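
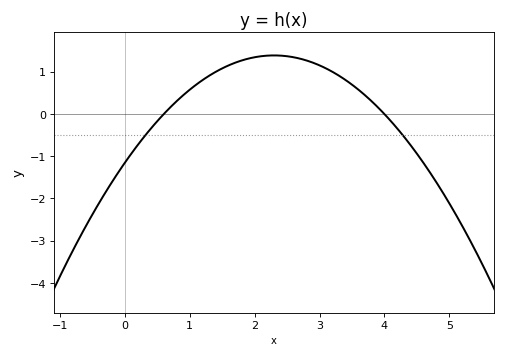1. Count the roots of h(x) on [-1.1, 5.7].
2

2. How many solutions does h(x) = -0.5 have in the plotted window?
2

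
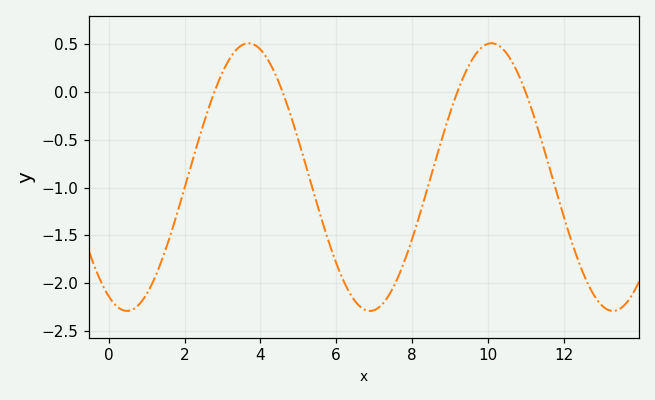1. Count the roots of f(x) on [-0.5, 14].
4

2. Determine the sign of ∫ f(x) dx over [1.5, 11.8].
negative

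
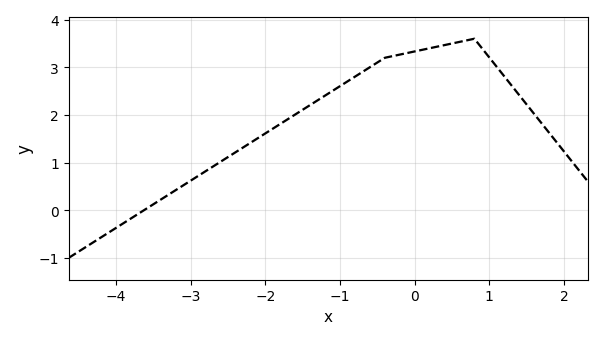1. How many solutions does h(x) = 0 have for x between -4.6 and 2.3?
1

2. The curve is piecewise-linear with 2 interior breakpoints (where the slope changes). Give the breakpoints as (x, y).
(-0.4, 3.2); (0.8, 3.6)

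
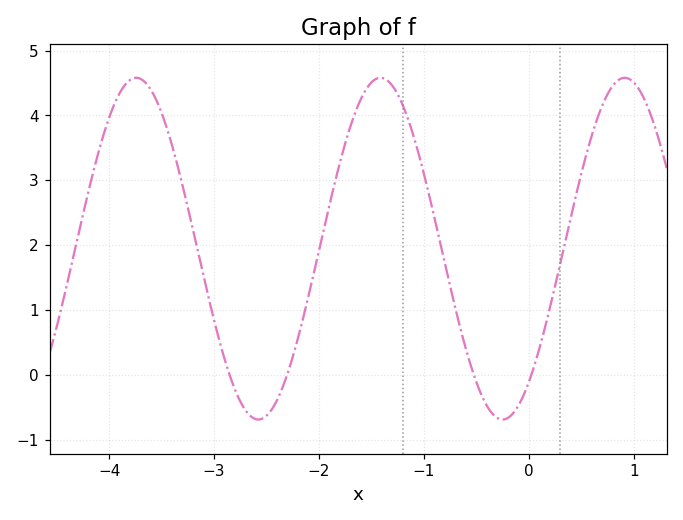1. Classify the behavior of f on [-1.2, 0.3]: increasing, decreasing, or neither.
neither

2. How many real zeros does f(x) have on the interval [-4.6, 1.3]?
4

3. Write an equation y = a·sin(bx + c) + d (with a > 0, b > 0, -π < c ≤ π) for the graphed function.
y = 2.63sin(2.7x - 0.892) + 1.95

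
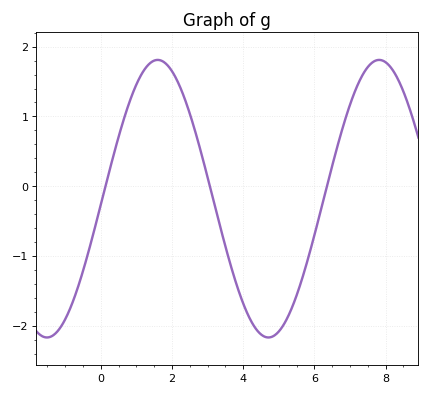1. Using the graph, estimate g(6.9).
1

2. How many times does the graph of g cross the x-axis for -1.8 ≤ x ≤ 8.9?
3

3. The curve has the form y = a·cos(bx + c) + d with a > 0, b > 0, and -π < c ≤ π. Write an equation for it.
y = 1.99cos(1x - 1.6) - 0.18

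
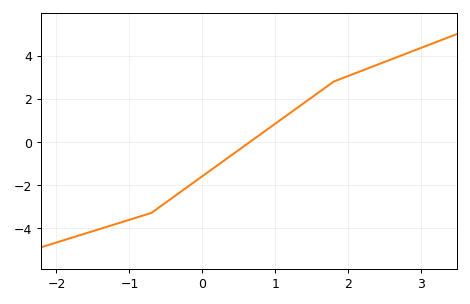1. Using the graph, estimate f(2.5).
3.8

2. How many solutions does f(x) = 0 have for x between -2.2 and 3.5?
1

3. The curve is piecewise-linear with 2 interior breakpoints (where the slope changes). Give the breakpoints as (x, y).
(-0.7, -3.3); (1.8, 2.8)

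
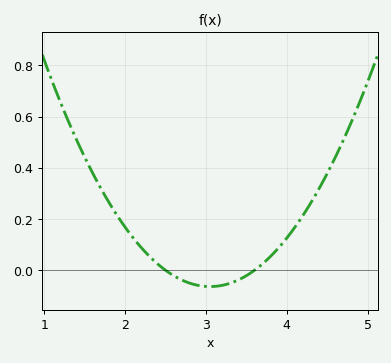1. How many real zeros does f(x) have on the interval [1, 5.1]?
2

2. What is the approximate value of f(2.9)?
-0.06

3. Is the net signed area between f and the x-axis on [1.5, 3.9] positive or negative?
positive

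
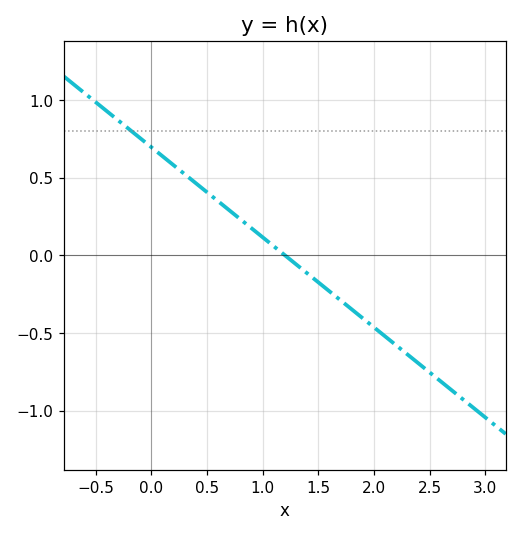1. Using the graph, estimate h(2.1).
-0.522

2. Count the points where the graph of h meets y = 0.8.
1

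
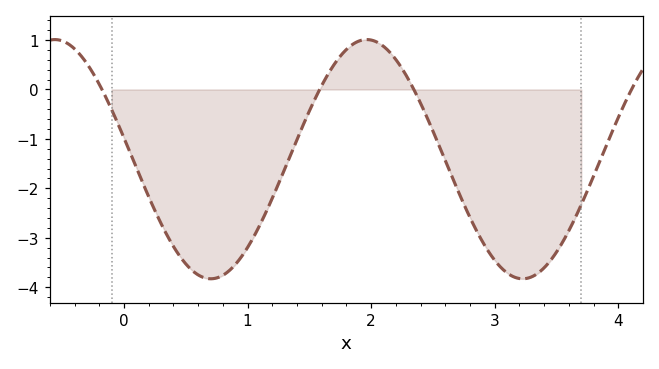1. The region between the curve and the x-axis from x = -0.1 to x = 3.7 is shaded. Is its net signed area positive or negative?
negative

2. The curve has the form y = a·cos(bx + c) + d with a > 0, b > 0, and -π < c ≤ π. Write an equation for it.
y = 2.42cos(2.5x + 1.4) - 1.41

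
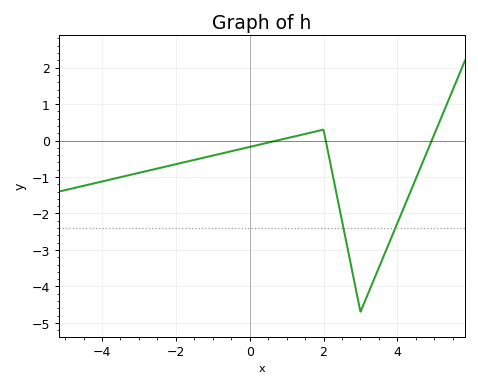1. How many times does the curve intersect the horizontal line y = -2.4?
2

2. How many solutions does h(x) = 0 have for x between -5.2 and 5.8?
3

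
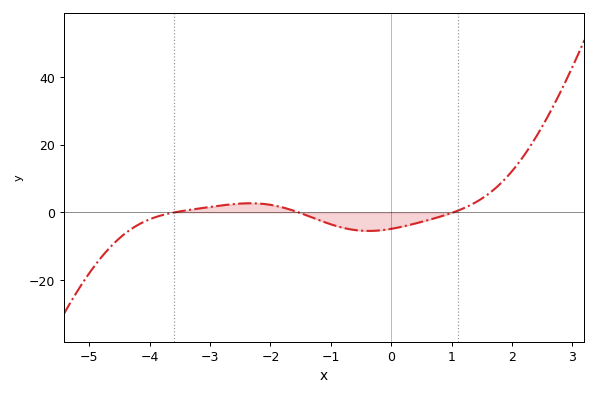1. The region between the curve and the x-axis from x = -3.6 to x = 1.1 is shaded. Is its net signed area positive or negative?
negative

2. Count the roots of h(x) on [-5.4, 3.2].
3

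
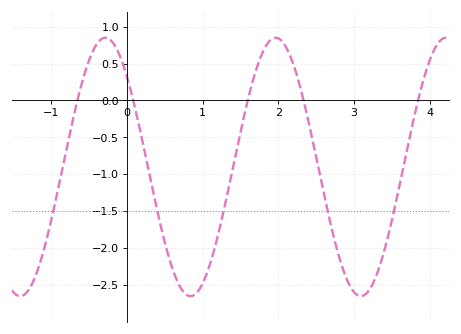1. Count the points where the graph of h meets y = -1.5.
5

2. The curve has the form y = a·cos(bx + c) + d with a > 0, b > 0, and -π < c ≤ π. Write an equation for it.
y = 1.75cos(2.8x + 0.8) - 0.9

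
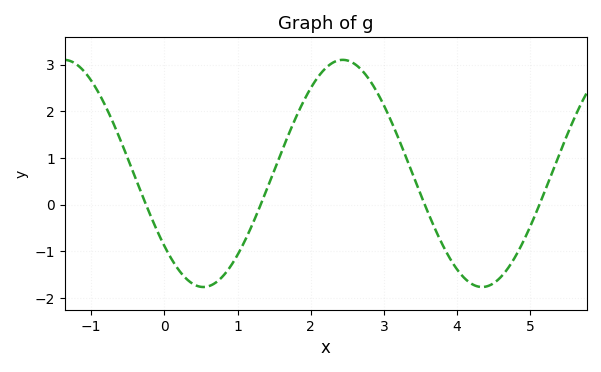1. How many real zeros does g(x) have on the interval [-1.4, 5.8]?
4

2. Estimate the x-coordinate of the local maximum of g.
2.44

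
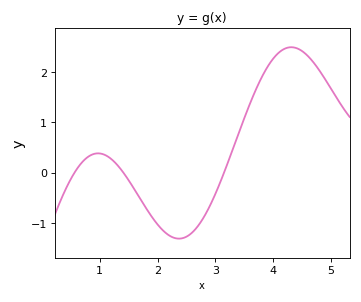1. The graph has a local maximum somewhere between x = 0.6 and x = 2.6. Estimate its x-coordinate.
0.97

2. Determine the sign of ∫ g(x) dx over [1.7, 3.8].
negative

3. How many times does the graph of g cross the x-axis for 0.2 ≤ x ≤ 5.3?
3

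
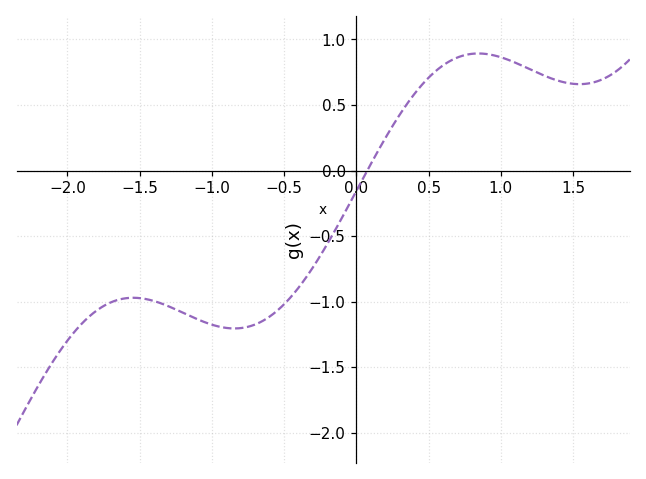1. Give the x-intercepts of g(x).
0.076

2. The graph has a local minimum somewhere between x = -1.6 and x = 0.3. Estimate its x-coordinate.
-0.845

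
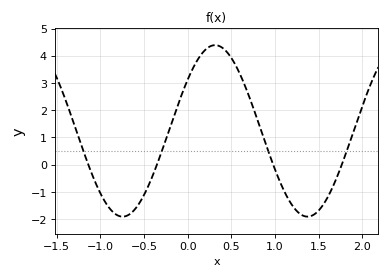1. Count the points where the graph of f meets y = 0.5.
4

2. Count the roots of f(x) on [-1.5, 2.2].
4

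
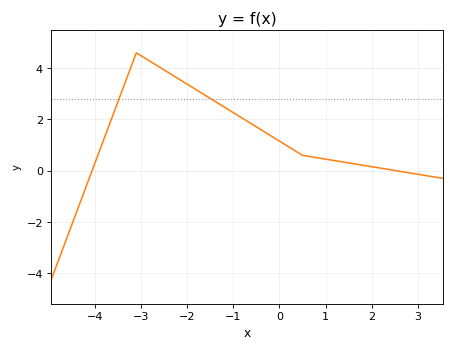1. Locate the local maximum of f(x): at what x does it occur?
-3.2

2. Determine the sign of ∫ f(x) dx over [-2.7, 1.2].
positive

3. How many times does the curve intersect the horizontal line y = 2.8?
2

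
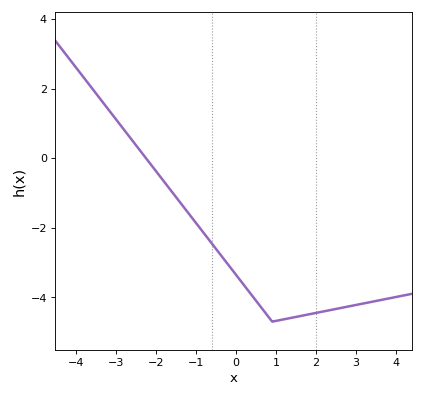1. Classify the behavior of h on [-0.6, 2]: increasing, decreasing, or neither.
neither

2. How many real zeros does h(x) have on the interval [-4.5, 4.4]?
1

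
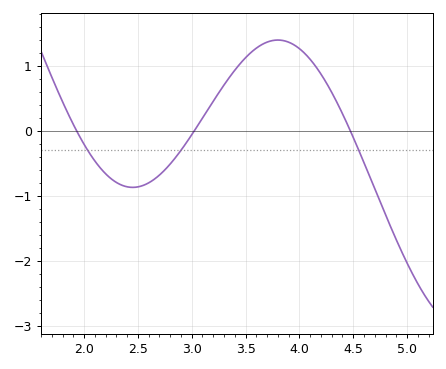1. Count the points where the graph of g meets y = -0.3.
3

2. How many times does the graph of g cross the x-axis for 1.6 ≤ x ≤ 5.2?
3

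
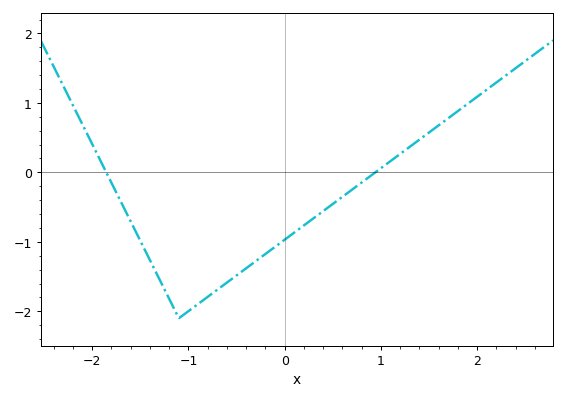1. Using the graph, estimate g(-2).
0.4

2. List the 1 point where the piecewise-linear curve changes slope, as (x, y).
(-1.1, -2.1)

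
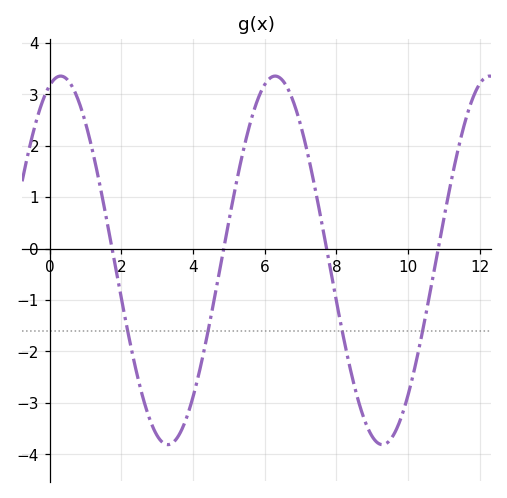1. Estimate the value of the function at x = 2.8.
-3.33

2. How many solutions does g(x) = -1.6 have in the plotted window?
4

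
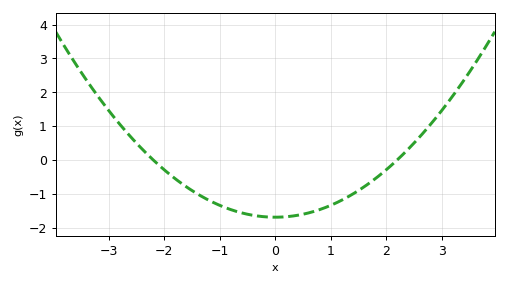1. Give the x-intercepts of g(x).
-2.2, 2.2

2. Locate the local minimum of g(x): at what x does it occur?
0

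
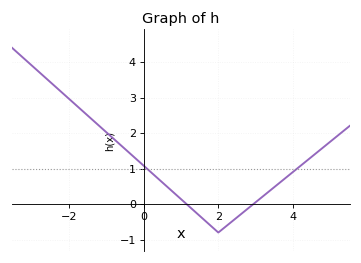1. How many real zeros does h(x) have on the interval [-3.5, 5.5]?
2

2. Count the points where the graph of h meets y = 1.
2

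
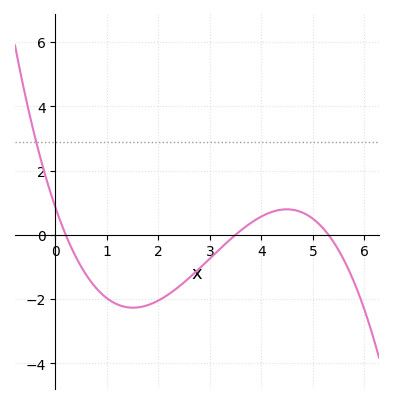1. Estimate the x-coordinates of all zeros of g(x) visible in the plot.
0.2, 3.5, 5.3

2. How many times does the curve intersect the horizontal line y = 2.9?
1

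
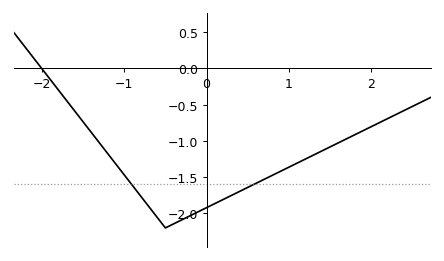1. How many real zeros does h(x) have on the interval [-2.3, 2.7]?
1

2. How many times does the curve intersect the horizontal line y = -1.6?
2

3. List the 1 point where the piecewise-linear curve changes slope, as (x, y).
(-0.5, -2.2)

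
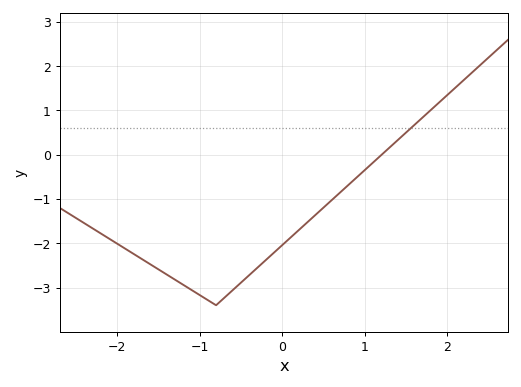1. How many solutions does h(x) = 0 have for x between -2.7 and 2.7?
1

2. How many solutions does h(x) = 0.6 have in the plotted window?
1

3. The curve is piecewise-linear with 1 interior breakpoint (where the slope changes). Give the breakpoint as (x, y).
(-0.8, -3.4)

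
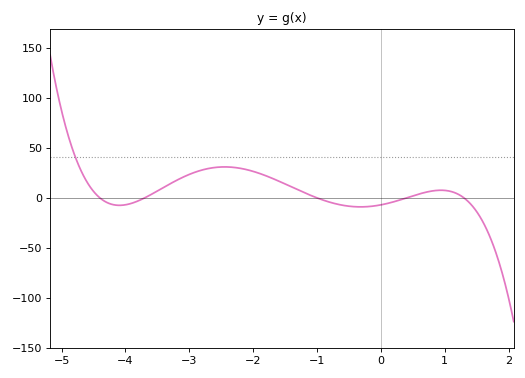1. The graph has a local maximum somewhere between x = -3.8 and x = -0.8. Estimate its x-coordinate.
-2.45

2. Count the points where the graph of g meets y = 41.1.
1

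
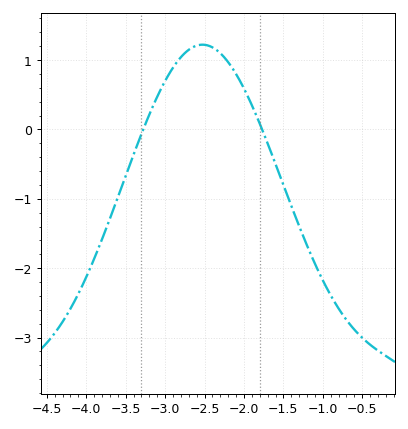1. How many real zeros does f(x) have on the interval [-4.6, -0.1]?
2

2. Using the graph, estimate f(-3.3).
-0.066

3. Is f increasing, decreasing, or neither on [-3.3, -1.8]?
neither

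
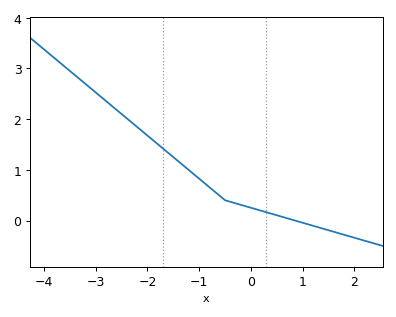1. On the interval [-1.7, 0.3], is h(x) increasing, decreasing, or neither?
decreasing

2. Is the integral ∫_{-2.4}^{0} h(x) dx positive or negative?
positive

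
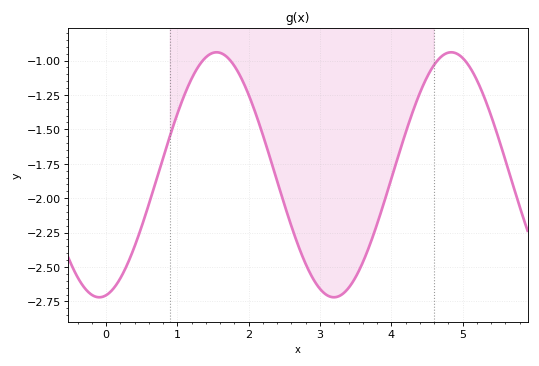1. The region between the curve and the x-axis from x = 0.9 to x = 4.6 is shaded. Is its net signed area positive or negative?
negative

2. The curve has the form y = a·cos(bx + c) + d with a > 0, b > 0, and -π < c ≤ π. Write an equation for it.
y = 0.89cos(1.9x - 3) - 1.83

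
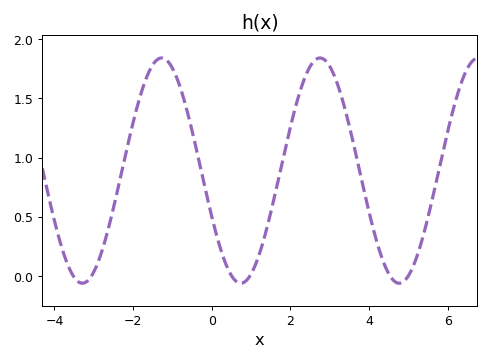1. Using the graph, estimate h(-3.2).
-0.051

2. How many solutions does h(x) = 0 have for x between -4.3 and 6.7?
6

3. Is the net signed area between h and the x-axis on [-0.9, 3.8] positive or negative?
positive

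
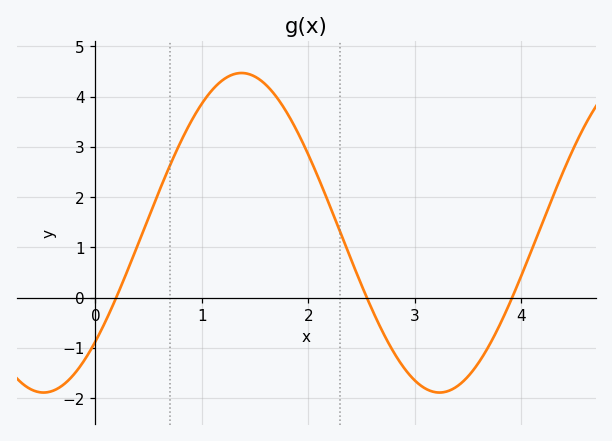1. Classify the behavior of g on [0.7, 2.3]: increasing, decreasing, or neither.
neither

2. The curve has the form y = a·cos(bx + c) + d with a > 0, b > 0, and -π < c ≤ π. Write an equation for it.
y = 3.18cos(1.7x - 2.3) + 1.29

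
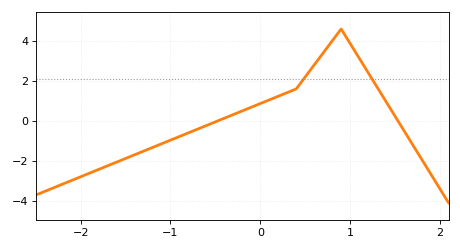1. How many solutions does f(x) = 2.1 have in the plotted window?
2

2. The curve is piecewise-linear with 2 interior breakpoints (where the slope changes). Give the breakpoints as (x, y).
(0.4, 1.6); (0.9, 4.6)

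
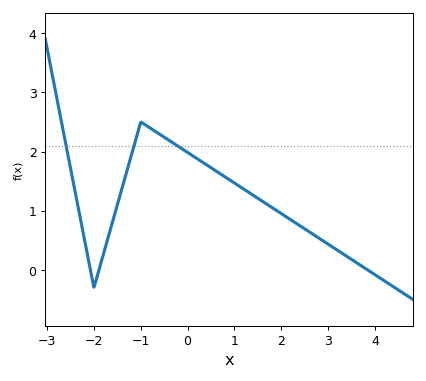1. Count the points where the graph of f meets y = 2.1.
3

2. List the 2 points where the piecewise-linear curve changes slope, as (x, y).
(-2, -0.3); (-1, 2.5)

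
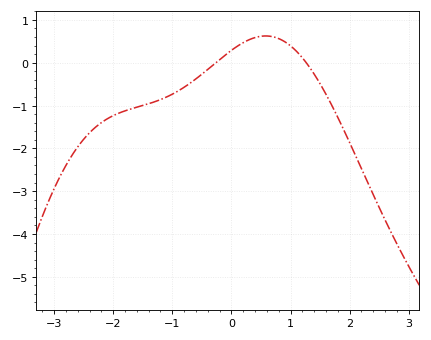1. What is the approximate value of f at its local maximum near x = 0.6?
0.6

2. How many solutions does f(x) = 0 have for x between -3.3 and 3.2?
2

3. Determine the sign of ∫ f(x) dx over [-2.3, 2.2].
negative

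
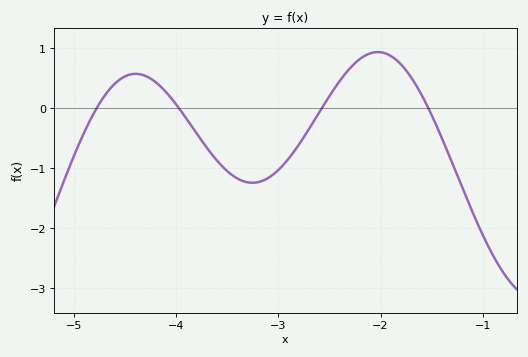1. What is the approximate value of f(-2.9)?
-0.838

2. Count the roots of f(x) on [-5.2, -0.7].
4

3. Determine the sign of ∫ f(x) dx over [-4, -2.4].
negative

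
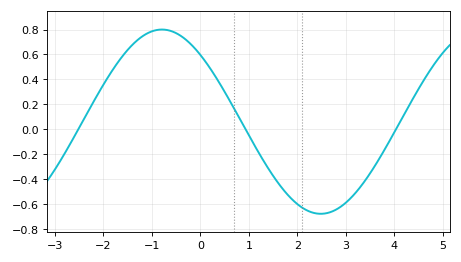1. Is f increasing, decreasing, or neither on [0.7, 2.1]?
decreasing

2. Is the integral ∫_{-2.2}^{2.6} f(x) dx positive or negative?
positive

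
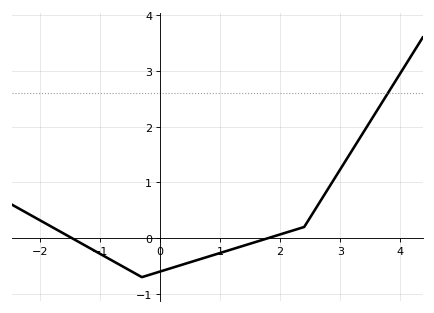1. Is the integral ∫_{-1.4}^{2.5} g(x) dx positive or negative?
negative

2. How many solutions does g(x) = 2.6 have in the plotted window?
1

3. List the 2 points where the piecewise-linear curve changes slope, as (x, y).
(-0.3, -0.7); (2.4, 0.2)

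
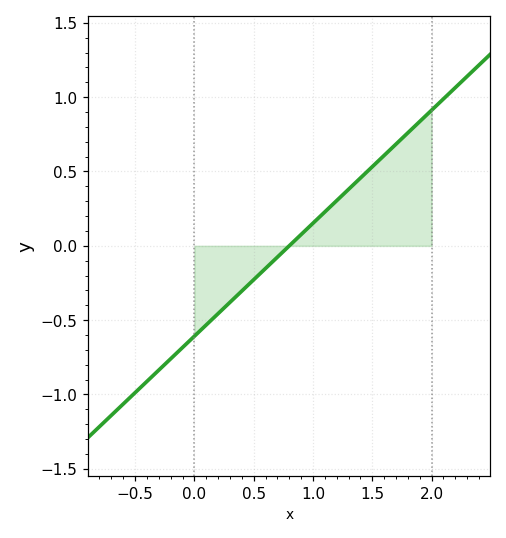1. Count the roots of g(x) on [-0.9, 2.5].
1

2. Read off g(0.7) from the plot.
-0.1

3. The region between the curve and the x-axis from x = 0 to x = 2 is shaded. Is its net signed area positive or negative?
positive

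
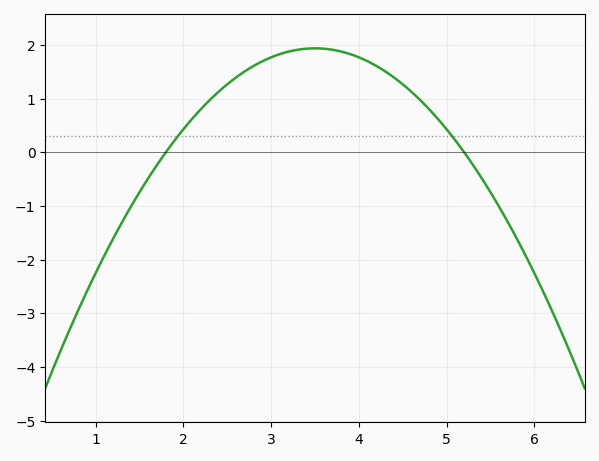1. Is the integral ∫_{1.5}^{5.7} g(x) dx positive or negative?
positive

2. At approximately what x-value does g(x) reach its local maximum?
3.5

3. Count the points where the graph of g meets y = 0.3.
2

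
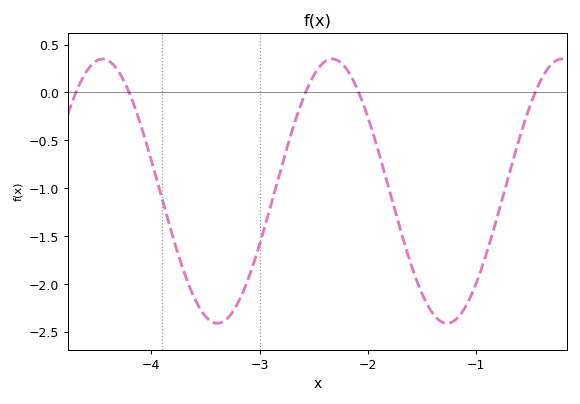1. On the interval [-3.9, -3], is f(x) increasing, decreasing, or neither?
neither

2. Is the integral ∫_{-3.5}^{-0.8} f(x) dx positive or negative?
negative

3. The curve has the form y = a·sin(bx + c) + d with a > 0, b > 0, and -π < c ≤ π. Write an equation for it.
y = 1.38sin(3x + 2.2) - 1.03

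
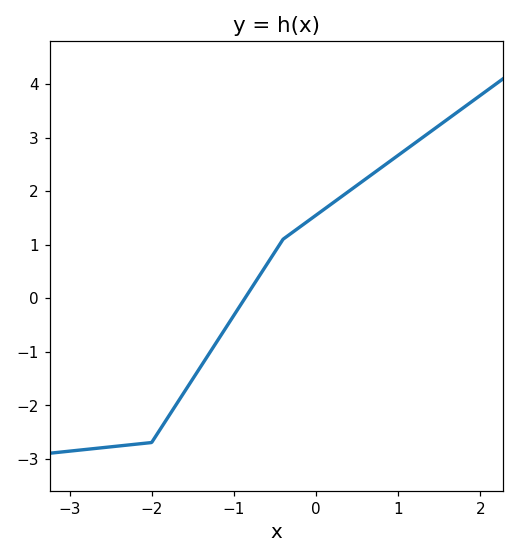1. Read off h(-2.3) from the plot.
-2.7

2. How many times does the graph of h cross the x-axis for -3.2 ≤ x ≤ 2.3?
1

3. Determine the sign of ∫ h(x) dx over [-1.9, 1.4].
positive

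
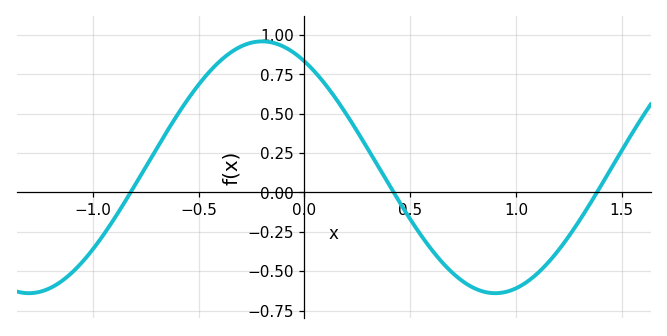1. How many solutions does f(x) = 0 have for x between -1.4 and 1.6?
3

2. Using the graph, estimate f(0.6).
-0.361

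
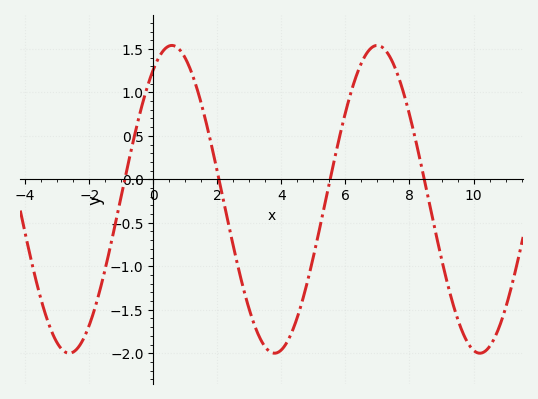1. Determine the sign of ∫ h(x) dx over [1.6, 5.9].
negative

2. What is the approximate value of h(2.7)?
-1.09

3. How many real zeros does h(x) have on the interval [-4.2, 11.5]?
4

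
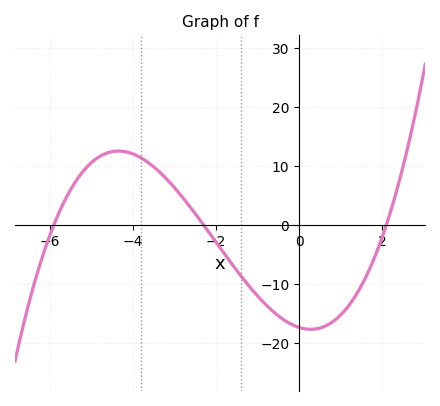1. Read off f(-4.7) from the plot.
11.9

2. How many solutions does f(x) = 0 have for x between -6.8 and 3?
3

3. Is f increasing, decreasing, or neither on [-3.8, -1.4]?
decreasing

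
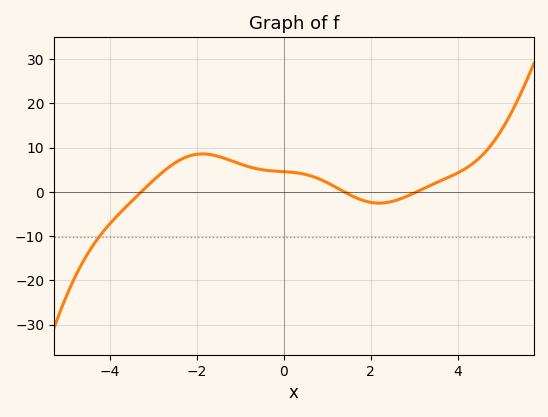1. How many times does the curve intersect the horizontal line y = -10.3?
1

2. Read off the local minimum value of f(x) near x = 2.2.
-3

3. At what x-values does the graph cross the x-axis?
-3.2, 1.4, 3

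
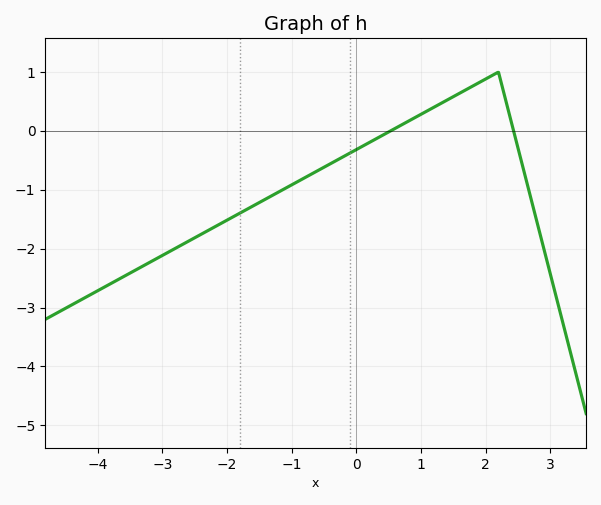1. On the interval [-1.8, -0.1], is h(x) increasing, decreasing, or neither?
increasing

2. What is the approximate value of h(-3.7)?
-2.5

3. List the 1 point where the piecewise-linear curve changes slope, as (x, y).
(2.2, 1)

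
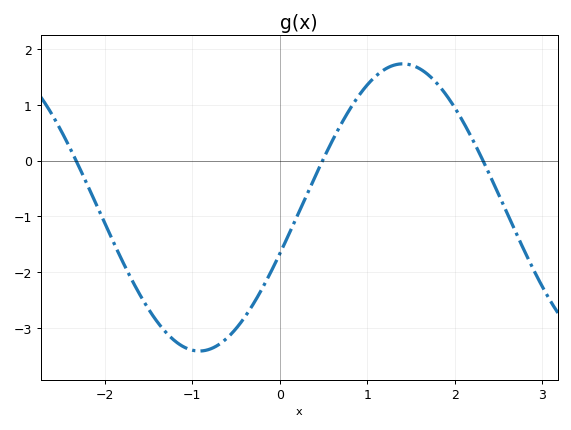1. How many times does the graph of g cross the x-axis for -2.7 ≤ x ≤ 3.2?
3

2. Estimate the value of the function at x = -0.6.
-3.2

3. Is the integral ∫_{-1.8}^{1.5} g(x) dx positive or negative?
negative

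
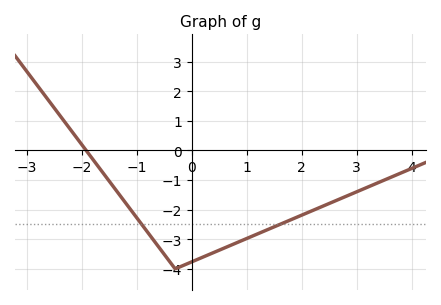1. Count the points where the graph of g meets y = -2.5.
2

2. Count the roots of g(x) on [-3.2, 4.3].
1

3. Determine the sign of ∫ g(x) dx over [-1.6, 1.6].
negative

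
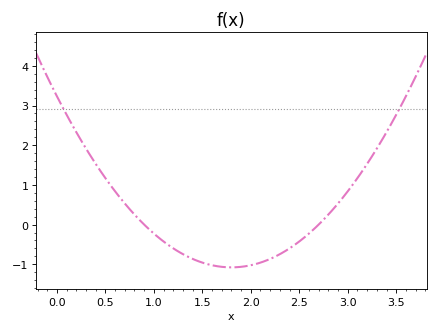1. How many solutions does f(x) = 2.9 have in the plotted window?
2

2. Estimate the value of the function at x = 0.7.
0.5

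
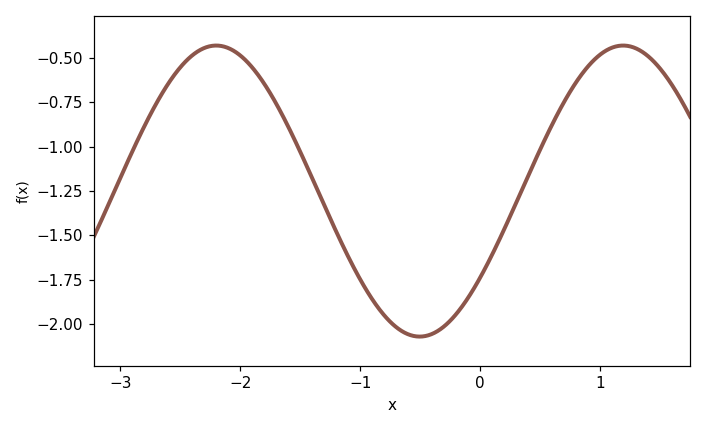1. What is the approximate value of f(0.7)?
-0.751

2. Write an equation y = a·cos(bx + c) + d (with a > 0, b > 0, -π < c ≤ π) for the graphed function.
y = 0.82cos(1.85x - 2.21) - 1.25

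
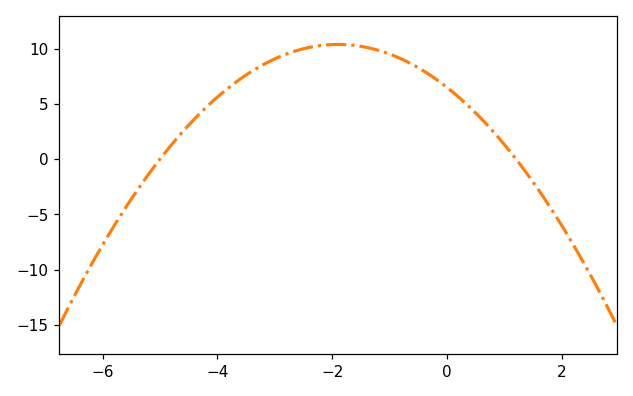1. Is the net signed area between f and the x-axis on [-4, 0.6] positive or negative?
positive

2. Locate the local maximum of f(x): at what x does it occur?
-2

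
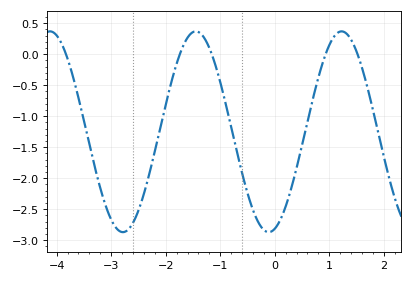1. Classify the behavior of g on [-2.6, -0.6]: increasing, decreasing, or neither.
neither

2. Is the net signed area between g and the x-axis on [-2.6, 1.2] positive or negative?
negative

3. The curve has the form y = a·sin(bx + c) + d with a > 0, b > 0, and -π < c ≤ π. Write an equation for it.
y = 1.62sin(2.35x - 1.31) - 1.25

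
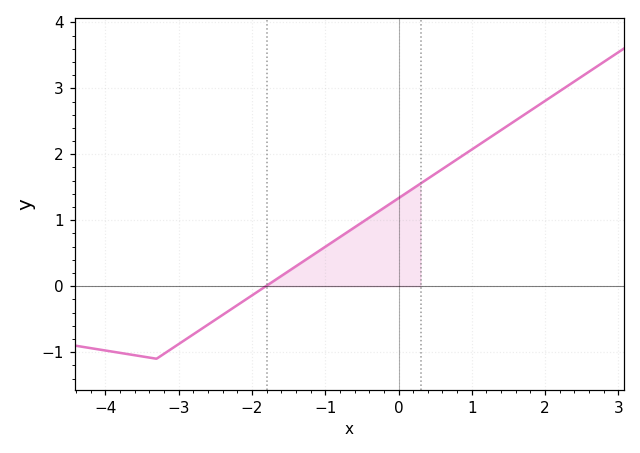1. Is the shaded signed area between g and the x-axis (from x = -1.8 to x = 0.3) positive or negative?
positive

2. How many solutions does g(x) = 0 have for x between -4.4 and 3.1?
1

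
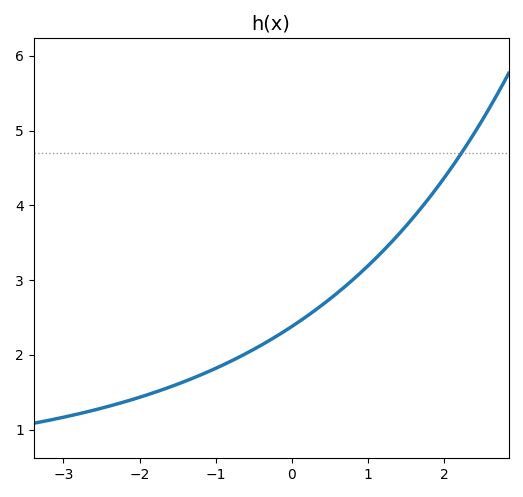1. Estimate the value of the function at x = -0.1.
2.3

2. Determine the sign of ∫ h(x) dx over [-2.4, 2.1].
positive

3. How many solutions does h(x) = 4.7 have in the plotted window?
1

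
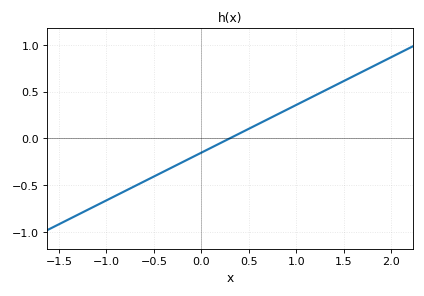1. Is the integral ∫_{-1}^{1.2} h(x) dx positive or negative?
negative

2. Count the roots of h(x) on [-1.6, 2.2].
1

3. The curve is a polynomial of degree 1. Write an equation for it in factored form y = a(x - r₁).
y = 0.51(x - 0.3)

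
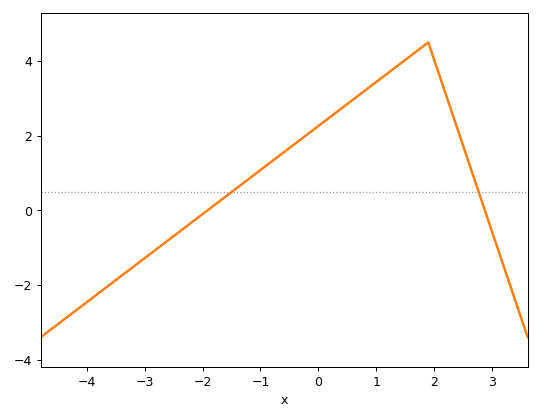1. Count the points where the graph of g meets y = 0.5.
2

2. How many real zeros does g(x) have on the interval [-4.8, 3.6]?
2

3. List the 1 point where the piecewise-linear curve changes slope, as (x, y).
(1.9, 4.5)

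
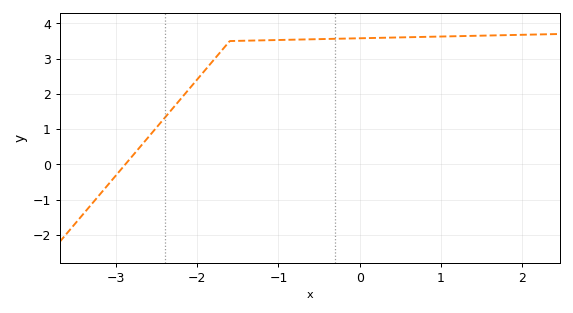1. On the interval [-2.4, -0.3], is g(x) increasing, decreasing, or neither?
increasing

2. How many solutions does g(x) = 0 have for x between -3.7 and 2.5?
1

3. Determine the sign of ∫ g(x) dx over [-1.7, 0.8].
positive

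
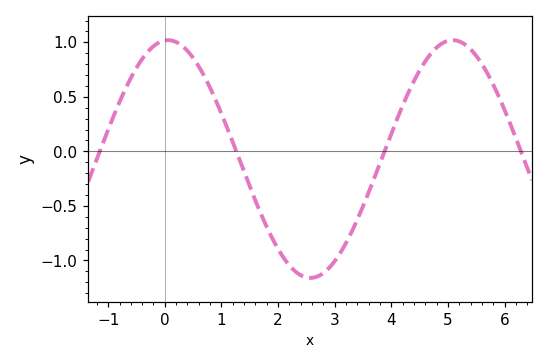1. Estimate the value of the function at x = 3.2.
-0.85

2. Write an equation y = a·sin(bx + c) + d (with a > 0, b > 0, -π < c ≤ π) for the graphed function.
y = 1.09sin(1.2x + 1.5) - 0.07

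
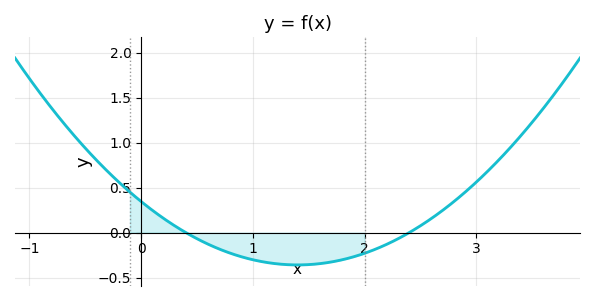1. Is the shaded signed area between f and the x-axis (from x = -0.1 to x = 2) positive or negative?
negative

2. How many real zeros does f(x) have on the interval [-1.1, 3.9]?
2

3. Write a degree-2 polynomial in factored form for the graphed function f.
y = 0.36(x - 0.4)(x - 2.4)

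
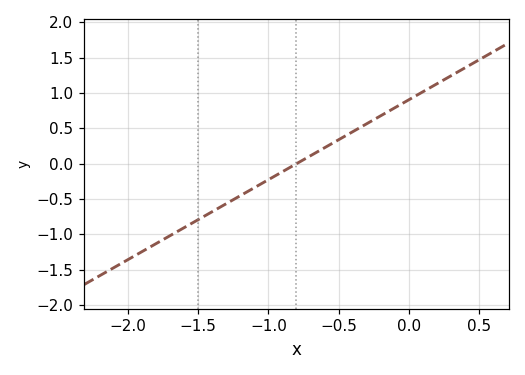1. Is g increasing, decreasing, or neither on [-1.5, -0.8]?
increasing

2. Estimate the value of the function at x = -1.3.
-0.55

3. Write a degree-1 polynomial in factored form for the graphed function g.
y = 1.13(x + 0.8)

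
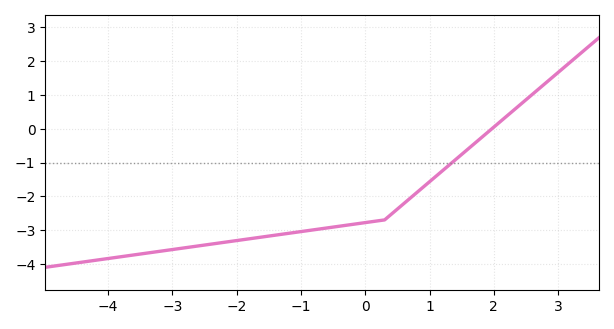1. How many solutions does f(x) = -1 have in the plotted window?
1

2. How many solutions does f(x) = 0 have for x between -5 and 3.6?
1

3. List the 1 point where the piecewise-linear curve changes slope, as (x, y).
(0.3, -2.7)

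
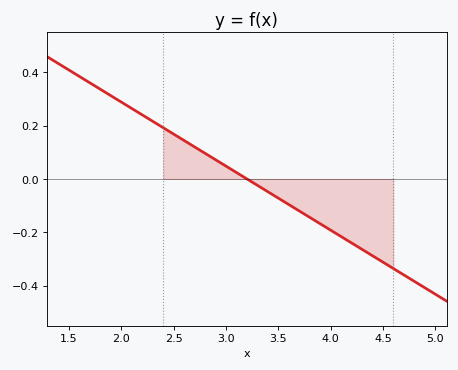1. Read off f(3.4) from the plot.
-0.04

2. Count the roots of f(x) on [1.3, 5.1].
1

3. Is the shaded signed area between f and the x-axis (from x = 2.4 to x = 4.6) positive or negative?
negative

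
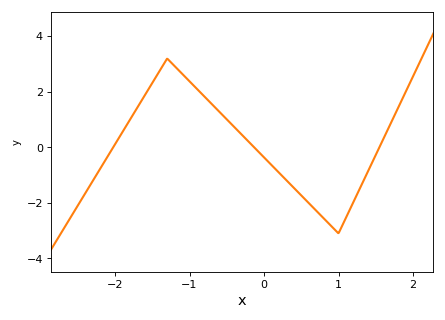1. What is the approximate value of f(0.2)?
-0.909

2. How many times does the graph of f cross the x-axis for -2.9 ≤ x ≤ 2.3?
3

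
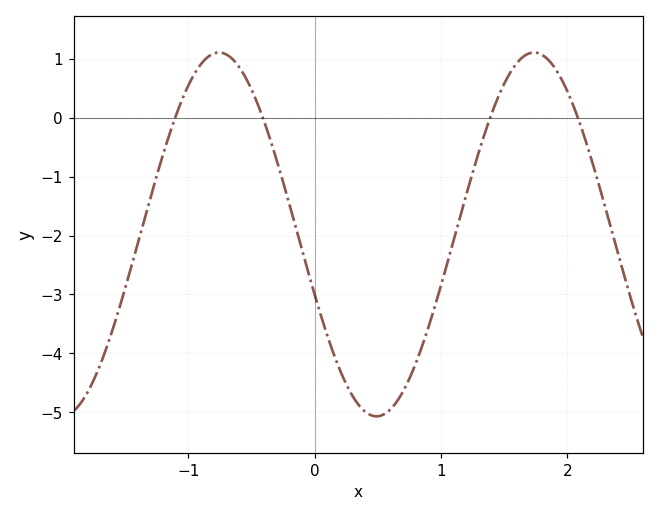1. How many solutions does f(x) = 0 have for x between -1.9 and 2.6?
4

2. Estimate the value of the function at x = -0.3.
-0.7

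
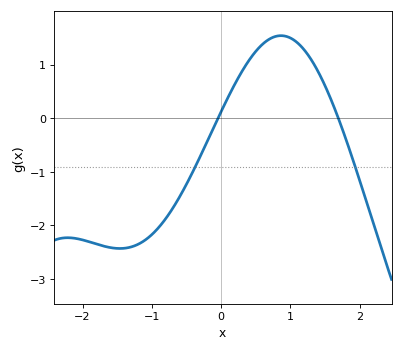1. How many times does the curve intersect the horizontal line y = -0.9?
2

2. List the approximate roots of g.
-0.045, 1.69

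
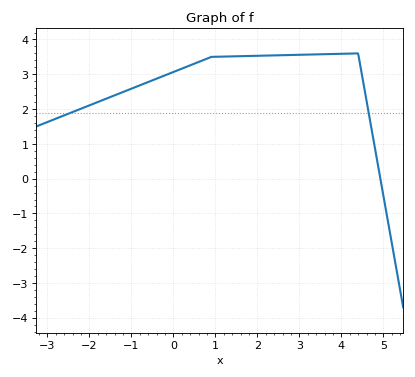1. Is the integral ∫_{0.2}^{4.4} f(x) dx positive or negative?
positive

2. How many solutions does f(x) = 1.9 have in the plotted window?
2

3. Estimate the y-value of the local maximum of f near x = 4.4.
3.6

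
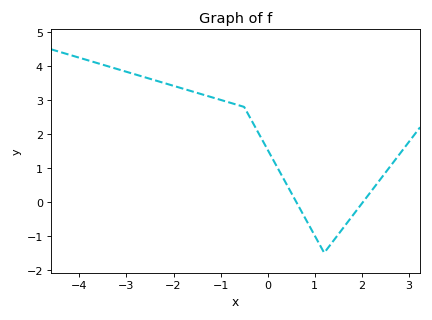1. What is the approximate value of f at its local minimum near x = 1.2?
-1.5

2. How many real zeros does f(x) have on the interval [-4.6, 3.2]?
2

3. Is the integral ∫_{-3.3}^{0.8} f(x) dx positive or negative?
positive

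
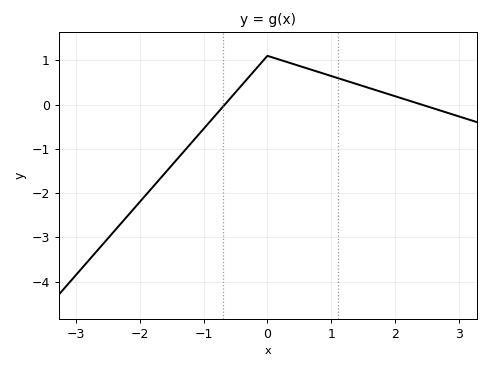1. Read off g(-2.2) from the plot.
-2.53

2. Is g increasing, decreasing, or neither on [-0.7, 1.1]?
neither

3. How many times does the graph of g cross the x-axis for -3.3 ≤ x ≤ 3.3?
2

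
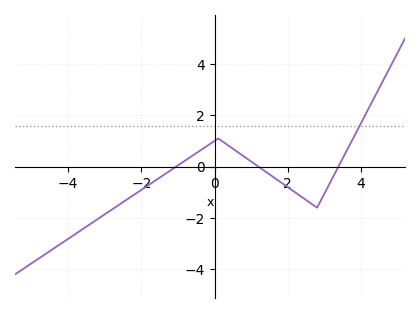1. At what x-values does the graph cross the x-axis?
-1.05, 1.2, 3.38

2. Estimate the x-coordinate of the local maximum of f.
0.1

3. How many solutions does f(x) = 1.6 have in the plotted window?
1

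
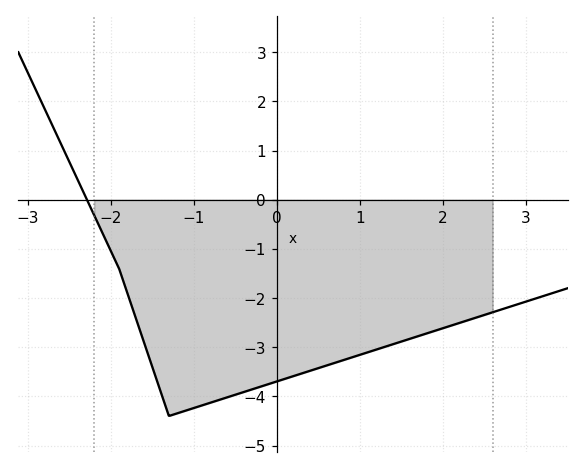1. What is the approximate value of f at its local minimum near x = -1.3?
-4.4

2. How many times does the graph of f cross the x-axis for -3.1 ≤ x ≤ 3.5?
1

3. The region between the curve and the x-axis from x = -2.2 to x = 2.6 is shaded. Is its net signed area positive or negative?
negative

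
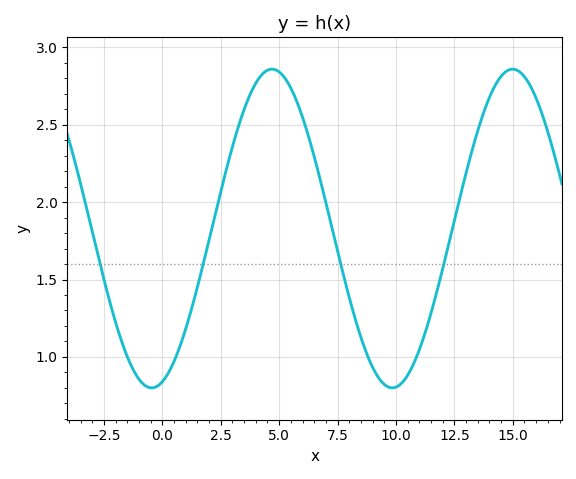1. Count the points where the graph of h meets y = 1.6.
4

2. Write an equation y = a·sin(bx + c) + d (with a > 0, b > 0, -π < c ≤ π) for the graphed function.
y = 1.03sin(0.61x - 1.3) + 1.83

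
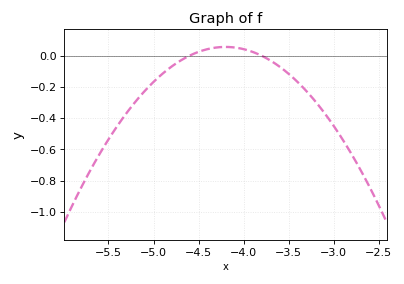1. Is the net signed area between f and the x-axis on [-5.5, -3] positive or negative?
negative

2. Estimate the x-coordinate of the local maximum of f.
-4.2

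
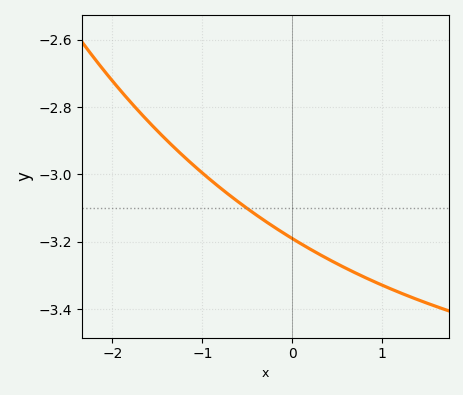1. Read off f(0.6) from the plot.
-3.28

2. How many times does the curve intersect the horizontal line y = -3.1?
1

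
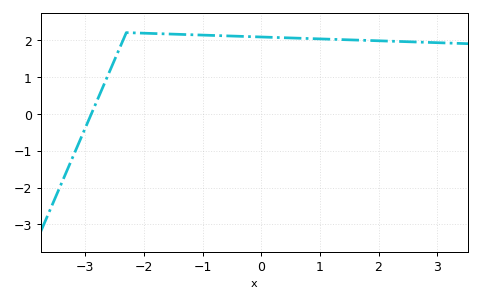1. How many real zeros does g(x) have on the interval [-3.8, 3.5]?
1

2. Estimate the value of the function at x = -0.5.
2.11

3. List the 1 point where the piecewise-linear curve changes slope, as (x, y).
(-2.3, 2.2)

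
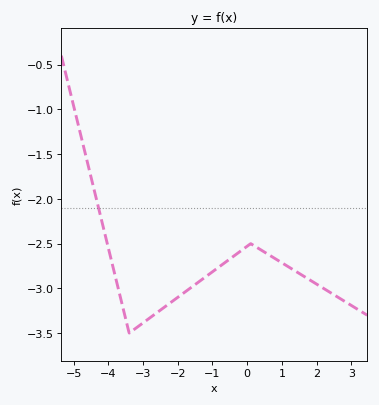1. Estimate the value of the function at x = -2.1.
-3.13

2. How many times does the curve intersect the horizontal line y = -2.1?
1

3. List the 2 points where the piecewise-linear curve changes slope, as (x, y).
(-3.4, -3.5); (0.1, -2.5)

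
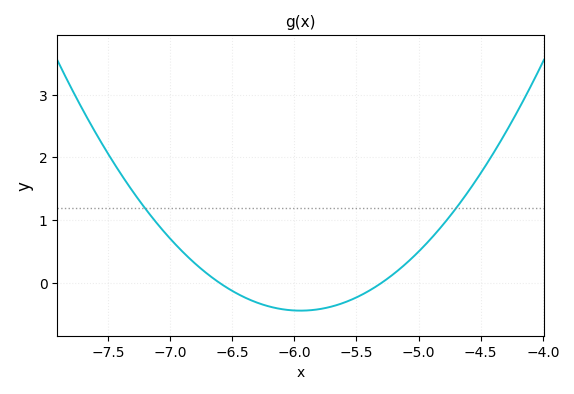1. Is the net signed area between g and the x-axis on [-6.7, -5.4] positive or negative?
negative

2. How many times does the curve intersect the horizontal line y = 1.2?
2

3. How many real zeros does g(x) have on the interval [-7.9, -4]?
2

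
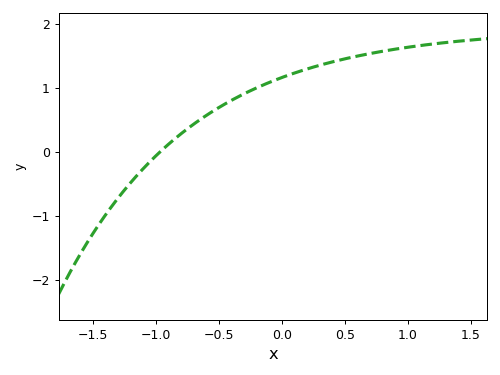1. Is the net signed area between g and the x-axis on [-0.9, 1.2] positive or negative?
positive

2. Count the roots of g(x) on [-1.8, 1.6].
1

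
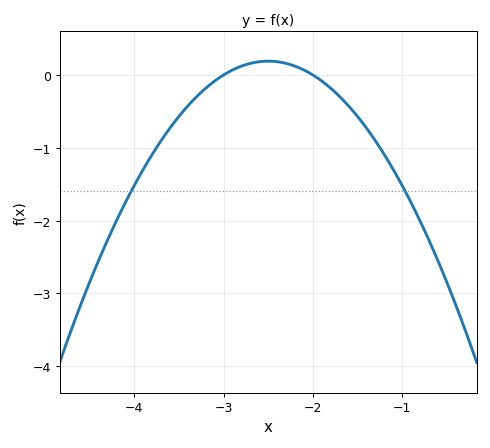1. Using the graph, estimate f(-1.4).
-0.7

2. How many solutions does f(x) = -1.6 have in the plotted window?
2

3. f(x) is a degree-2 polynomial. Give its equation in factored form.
y = -0.76(x + 3)(x + 2)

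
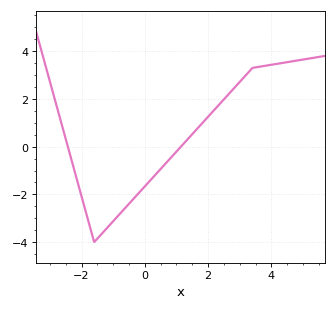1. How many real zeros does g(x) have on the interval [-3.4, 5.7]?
2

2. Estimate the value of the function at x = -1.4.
-3.71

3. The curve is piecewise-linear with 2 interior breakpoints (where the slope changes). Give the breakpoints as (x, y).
(-1.6, -4); (3.4, 3.3)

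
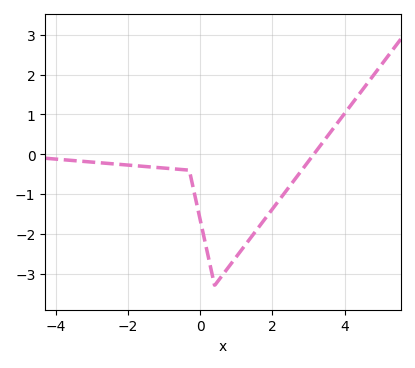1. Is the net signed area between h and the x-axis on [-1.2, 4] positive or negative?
negative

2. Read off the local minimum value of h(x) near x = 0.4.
-3.3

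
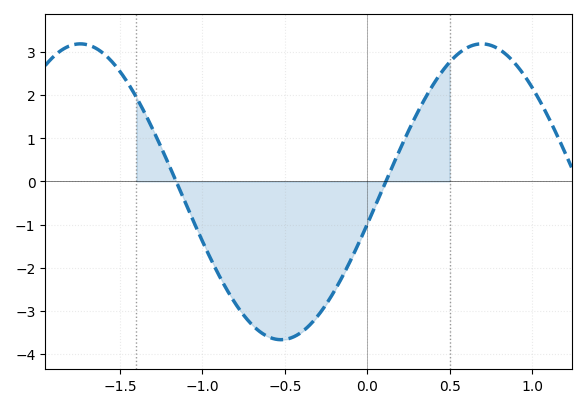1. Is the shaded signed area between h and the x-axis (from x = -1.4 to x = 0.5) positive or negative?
negative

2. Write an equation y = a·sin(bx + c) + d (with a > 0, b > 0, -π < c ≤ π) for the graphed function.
y = 3.43sin(2.58x - 0.222) - 0.24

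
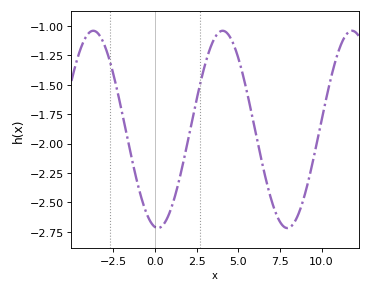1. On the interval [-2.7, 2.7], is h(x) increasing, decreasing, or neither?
neither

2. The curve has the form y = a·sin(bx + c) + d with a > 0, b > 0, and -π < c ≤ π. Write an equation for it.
y = 0.84sin(0.81x - 1.72) - 1.88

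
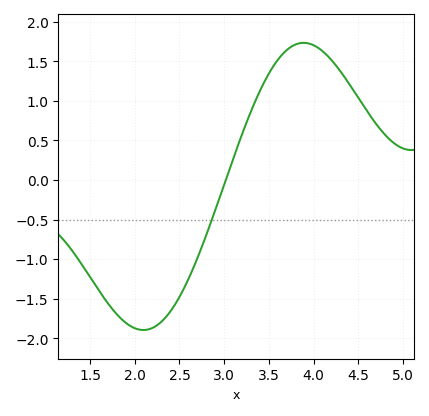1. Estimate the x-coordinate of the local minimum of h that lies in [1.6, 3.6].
2.1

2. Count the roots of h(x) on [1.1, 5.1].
1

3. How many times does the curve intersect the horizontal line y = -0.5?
1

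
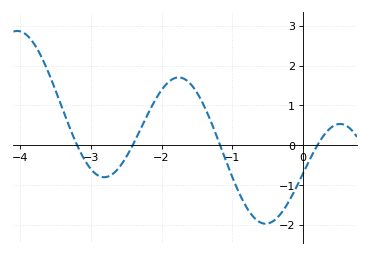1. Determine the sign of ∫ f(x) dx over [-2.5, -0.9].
positive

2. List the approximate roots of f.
-3.2, -2.4, -1.2, 0.2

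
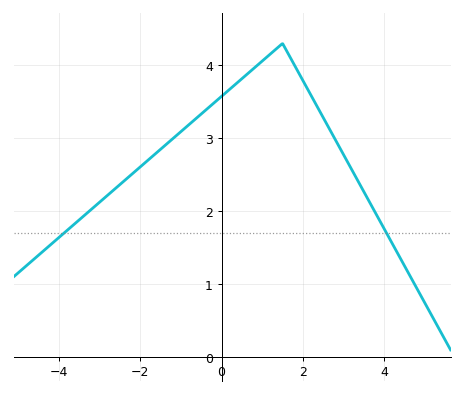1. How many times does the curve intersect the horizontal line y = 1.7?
2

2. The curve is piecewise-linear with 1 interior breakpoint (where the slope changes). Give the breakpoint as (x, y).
(1.5, 4.3)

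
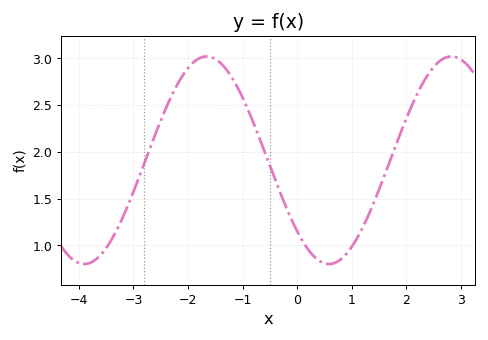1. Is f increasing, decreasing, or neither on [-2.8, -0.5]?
neither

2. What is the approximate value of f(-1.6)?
3.02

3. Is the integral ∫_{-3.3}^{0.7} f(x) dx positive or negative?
positive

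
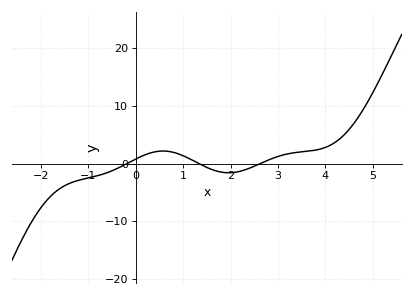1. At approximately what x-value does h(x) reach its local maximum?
0.576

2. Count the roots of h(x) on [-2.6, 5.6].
3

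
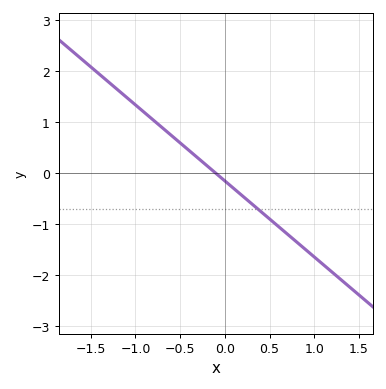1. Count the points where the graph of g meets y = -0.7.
1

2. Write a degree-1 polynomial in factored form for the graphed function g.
y = -1.49(x + 0.1)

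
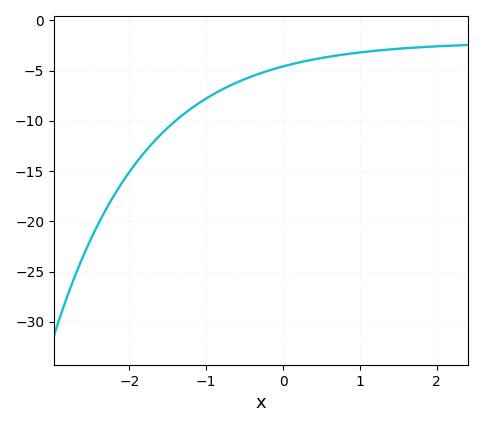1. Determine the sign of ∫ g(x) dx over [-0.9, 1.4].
negative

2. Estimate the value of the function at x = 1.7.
-2.5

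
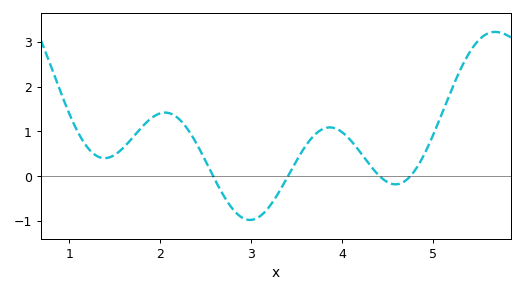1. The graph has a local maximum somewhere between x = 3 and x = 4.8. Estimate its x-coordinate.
3.9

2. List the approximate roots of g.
2.6, 3.4, 4.4, 4.7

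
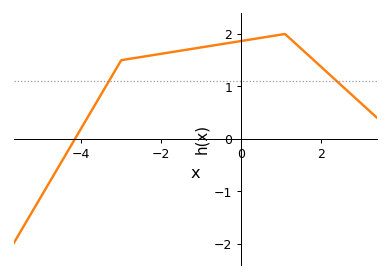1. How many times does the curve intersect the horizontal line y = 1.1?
2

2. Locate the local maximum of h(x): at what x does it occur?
1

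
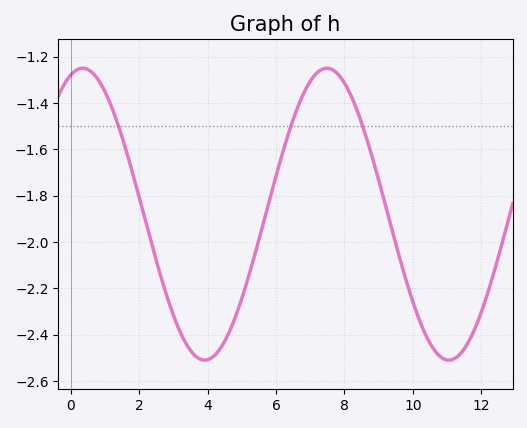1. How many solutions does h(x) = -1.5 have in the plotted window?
3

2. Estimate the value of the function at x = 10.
-2.26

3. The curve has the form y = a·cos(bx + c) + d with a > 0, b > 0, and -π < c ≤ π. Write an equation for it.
y = 0.63cos(0.88x - 0.3) - 1.88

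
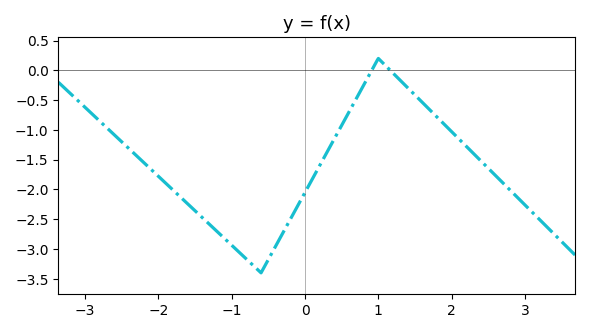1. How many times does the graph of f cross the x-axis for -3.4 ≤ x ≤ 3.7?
2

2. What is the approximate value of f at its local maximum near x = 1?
0.2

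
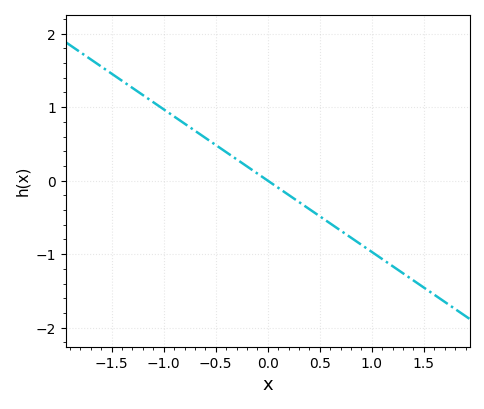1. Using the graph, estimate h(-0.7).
0.7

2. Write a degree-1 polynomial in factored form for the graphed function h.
y = -0.97(x - 0)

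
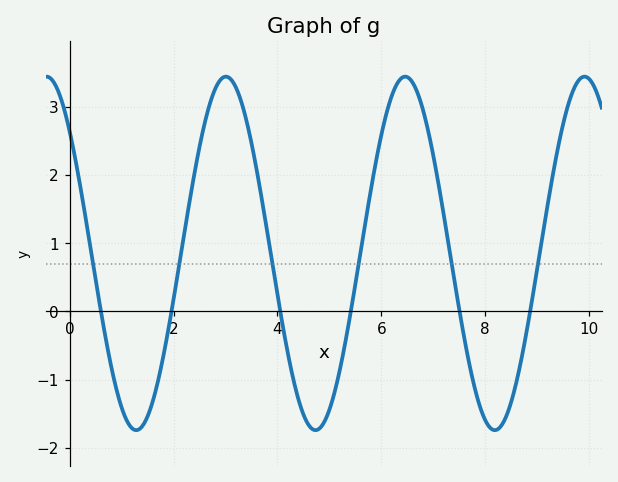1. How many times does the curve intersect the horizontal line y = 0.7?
6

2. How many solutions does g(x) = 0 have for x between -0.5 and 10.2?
6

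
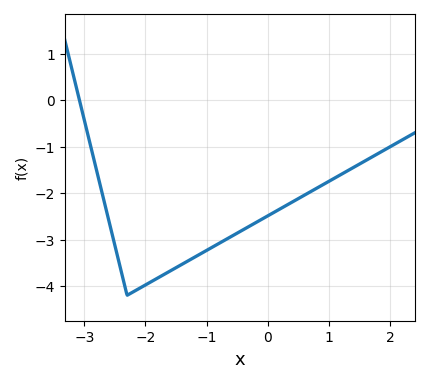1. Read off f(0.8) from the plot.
-1.89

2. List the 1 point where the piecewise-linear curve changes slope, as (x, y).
(-2.3, -4.2)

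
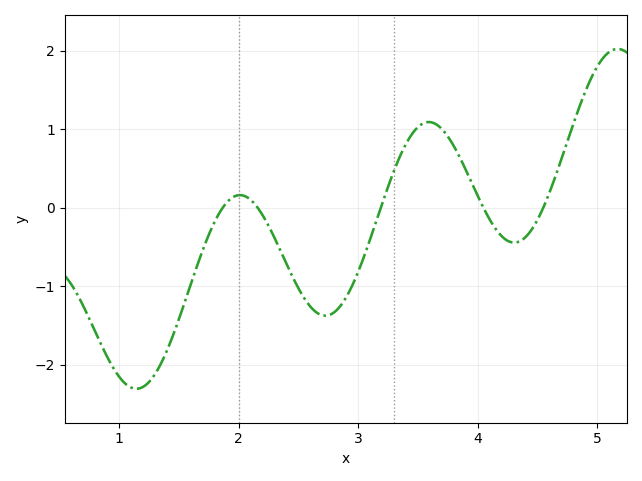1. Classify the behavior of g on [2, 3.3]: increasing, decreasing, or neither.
neither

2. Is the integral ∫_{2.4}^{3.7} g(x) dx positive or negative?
negative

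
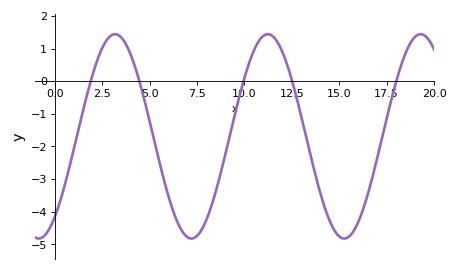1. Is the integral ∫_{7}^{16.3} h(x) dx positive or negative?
negative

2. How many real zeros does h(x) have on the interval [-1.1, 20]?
5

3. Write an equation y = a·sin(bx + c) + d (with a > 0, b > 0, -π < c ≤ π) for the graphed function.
y = 3.13sin(0.78x - 0.91) - 1.69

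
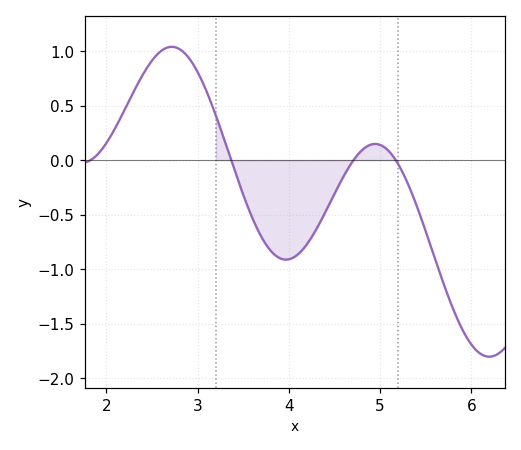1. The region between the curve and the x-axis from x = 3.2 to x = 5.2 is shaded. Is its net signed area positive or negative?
negative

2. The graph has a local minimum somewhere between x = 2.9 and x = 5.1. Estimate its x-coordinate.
3.97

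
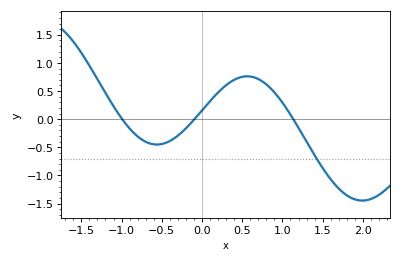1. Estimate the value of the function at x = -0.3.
-0.292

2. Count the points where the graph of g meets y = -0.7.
1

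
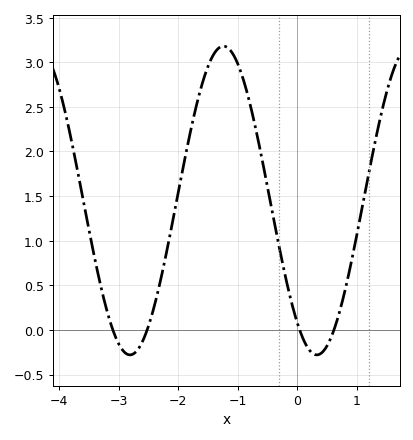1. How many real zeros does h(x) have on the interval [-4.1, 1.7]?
4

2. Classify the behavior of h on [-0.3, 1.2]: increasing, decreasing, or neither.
neither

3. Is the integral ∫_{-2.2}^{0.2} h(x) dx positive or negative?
positive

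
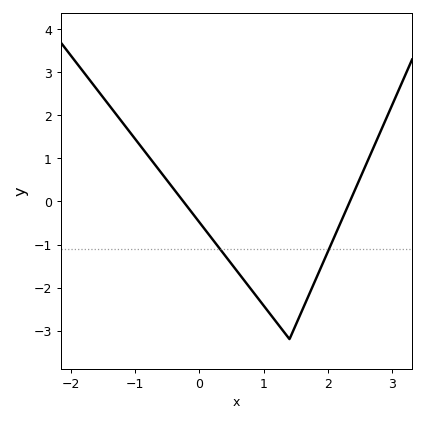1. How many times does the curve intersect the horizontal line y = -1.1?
2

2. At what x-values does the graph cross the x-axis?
-0.3, 2.3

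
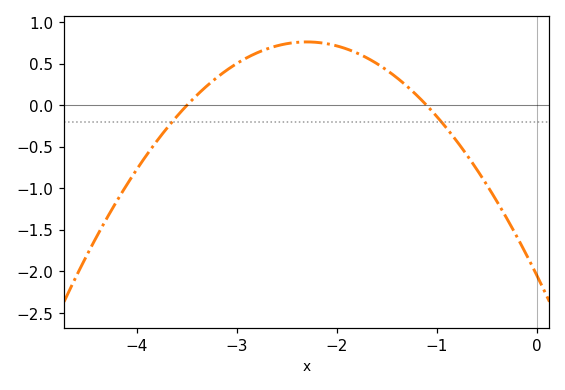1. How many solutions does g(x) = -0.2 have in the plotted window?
2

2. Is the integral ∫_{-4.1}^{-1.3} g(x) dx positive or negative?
positive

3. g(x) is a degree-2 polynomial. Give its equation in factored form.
y = -0.53(x + 3.5)(x + 1.1)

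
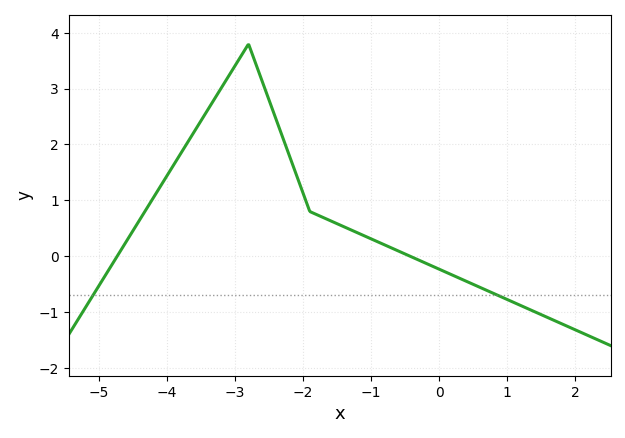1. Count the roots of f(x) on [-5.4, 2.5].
2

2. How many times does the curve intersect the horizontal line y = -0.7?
2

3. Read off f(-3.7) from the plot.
2.03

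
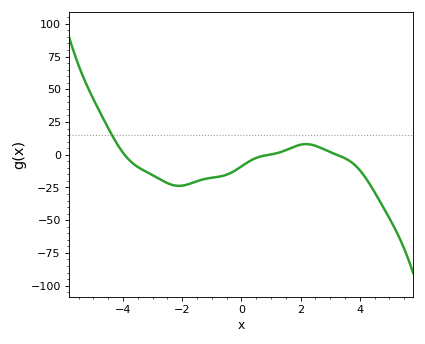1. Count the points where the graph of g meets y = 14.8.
1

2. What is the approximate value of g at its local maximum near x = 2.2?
10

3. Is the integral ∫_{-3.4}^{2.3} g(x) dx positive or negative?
negative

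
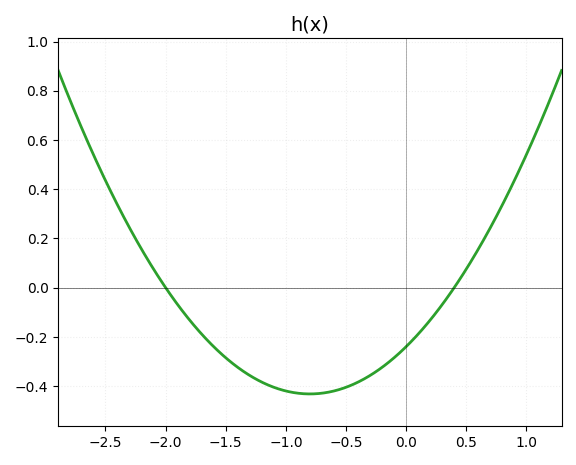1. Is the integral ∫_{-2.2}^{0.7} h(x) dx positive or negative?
negative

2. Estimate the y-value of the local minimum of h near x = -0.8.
-0.44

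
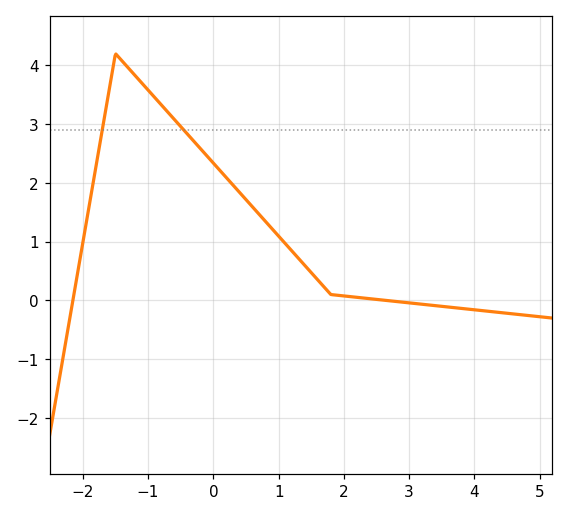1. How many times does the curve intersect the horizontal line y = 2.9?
2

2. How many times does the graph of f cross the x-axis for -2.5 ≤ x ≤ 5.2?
2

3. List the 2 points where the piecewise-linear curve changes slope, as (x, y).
(-1.5, 4.2); (1.8, 0.1)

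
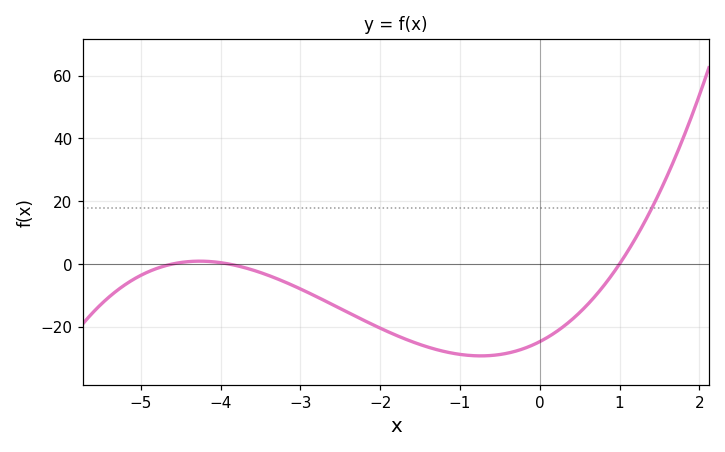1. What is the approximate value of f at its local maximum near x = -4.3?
0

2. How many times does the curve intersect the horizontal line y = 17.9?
1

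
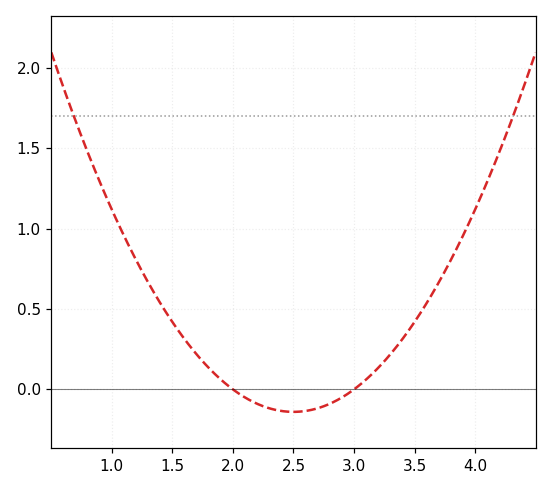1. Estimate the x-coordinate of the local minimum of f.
2.5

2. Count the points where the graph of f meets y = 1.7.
2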